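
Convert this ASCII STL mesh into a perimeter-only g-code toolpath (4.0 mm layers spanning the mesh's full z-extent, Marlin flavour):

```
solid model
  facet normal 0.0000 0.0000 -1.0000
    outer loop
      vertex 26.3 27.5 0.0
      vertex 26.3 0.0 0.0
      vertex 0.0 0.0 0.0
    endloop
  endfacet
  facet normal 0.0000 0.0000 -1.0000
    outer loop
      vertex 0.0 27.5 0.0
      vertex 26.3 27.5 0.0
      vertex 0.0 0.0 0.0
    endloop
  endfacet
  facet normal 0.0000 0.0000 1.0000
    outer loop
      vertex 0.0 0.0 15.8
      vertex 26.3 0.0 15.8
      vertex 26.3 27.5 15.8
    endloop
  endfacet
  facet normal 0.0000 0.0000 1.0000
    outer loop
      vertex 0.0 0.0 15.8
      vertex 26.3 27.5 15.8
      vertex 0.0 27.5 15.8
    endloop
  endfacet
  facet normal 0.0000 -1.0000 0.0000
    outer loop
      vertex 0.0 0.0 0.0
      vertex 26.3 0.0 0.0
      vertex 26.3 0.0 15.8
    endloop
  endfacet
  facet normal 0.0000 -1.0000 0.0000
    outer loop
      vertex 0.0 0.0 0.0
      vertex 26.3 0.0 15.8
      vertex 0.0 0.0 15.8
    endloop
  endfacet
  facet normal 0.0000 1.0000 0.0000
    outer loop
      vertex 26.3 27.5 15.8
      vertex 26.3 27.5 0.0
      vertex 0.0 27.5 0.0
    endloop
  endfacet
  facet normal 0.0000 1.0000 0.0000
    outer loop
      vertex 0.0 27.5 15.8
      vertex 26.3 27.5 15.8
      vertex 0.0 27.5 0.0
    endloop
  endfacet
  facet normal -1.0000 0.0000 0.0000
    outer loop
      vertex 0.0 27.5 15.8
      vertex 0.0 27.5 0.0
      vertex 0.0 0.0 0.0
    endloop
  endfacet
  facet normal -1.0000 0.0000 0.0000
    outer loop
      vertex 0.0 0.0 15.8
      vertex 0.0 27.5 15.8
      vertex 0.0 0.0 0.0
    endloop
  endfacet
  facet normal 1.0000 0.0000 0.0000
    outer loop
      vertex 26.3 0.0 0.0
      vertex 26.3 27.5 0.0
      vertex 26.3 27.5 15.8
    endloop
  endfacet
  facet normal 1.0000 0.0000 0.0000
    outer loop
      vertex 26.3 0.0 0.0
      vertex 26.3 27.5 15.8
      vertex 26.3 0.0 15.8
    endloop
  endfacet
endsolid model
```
; perimeter-only toolpath
G21 ; units = mm
G90 ; absolute positioning
G28 ; home
; layer 1
G0 Z4.0
G0 X0.0 Y0.0
G1 X26.3 Y0.0
G1 X26.3 Y27.5
G1 X0.0 Y27.5
G1 X0.0 Y0.0
; layer 2
G0 Z7.9
G0 X0.0 Y0.0
G1 X26.3 Y0.0
G1 X26.3 Y27.5
G1 X0.0 Y27.5
G1 X0.0 Y0.0
; layer 3
G0 Z11.9
G0 X0.0 Y0.0
G1 X26.3 Y0.0
G1 X26.3 Y27.5
G1 X0.0 Y27.5
G1 X0.0 Y0.0
; layer 4
G0 Z15.8
G0 X0.0 Y0.0
G1 X26.3 Y0.0
G1 X26.3 Y27.5
G1 X0.0 Y27.5
G1 X0.0 Y0.0
M2 ; end

The solid is a rectangular box, roughly 26.3 × 27.5 mm footprint and 15.8 mm tall. Slicing at Δz = 4.0 mm — 4 equal slices spanning the solid's height, so layer i sits at z = i·h/4 — gives 4 non-empty perimeters. Each is a 4-segment closed polygon; G0 lifts to the layer z and rapids to the start vertex, then G1 traces the edges.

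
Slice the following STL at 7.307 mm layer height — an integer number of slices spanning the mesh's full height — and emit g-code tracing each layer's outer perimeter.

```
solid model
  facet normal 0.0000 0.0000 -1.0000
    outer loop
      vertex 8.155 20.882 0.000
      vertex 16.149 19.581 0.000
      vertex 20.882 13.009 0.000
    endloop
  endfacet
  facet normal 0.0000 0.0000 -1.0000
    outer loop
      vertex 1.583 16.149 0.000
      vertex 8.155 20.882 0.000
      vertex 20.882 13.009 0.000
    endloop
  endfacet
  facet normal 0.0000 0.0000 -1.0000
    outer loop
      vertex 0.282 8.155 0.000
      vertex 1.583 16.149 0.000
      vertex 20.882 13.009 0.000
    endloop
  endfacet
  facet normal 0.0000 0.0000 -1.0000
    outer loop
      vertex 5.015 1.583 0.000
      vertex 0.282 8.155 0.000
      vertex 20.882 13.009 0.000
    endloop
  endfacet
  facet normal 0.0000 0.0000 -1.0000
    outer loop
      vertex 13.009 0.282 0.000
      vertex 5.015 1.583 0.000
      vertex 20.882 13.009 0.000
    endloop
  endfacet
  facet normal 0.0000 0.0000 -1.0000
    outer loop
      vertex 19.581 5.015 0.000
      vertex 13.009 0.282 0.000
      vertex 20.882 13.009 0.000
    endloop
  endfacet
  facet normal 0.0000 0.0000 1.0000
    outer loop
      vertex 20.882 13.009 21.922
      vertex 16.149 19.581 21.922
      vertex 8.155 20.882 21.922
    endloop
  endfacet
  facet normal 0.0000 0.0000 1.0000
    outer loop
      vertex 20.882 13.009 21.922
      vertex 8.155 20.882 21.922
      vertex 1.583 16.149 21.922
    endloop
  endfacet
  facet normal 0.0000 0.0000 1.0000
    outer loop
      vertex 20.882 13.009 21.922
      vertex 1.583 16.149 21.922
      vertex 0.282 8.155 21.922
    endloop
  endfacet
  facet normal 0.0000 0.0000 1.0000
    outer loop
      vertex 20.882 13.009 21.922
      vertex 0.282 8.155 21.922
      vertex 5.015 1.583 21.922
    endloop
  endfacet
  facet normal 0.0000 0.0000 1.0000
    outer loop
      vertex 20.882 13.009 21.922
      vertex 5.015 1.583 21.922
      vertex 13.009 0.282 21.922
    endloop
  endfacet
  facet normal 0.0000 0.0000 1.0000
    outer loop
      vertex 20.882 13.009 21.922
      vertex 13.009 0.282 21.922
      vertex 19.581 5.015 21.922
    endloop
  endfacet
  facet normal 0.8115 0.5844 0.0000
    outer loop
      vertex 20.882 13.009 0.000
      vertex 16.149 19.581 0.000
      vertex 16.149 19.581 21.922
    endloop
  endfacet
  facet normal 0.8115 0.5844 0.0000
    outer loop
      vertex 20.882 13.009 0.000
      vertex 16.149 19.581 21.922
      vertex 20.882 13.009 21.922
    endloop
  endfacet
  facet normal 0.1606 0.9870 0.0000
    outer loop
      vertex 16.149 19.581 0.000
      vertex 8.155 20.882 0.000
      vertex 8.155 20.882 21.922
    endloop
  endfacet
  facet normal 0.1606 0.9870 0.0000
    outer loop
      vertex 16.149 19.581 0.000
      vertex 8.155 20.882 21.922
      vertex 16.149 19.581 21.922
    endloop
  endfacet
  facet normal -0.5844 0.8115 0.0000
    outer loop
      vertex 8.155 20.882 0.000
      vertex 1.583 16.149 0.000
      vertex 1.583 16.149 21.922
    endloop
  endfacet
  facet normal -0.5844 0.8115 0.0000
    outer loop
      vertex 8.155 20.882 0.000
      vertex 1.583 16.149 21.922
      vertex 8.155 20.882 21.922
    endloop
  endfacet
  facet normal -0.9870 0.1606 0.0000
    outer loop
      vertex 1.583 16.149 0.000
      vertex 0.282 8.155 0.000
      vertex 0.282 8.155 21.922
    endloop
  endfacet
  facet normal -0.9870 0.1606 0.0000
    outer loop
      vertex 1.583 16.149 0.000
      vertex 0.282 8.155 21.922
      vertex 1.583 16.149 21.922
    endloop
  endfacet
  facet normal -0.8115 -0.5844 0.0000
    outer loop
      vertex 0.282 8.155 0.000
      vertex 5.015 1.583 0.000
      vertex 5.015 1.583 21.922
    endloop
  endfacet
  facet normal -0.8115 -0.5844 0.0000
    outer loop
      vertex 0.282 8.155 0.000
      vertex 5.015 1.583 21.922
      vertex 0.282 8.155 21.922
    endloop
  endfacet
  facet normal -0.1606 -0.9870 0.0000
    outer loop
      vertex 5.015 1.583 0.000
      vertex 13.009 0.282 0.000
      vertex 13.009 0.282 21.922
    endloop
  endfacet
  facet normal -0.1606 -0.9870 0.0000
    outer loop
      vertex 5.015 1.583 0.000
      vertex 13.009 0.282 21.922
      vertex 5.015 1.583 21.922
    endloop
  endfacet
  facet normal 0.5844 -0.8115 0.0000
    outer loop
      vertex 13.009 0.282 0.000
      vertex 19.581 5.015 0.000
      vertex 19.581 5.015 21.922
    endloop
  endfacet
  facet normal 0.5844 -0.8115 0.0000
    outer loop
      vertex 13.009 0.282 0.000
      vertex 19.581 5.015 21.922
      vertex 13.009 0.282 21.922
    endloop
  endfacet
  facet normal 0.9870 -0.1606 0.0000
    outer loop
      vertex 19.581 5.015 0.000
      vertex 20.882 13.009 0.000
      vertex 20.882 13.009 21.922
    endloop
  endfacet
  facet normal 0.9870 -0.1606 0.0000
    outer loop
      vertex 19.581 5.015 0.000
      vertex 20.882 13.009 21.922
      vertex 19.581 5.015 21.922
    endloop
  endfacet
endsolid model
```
; perimeter-only toolpath
G21 ; units = mm
G90 ; absolute positioning
G28 ; home
; layer 1
G0 Z7.307
G0 X20.882 Y13.009
G1 X16.149 Y19.581
G1 X8.155 Y20.882
G1 X1.583 Y16.149
G1 X0.282 Y8.155
G1 X5.015 Y1.583
G1 X13.009 Y0.282
G1 X19.581 Y5.015
G1 X20.882 Y13.009
; layer 2
G0 Z14.615
G0 X20.882 Y13.009
G1 X16.149 Y19.581
G1 X8.155 Y20.882
G1 X1.583 Y16.149
G1 X0.282 Y8.155
G1 X5.015 Y1.583
G1 X13.009 Y0.282
G1 X19.581 Y5.015
G1 X20.882 Y13.009
; layer 3
G0 Z21.922
G0 X20.882 Y13.009
G1 X16.149 Y19.581
G1 X8.155 Y20.882
G1 X1.583 Y16.149
G1 X0.282 Y8.155
G1 X5.015 Y1.583
G1 X13.009 Y0.282
G1 X19.581 Y5.015
G1 X20.882 Y13.009
M2 ; end

The solid is a regular 8-sided prism (a cylinder approximated with 8 flat sides), circumscribed radius ≈ 10.6 mm, height ≈ 21.9 mm. Slicing at Δz = 7.307 mm — 3 equal slices spanning the solid's height, so layer i sits at z = i·h/3 — gives 3 non-empty perimeters. Each is a 8-segment closed polygon; G0 lifts to the layer z and rapids to the start vertex, then G1 traces the edges.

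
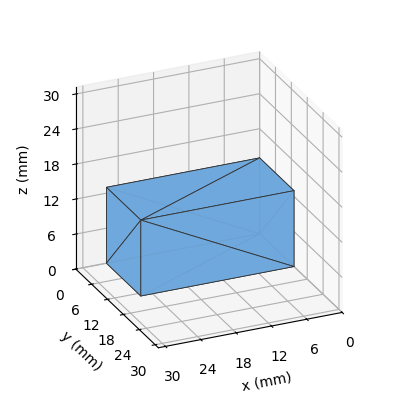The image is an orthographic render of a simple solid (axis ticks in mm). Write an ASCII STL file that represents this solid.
Reading the render: the shape is a rectangular box, roughly 26 × 13 mm footprint and 13 mm tall (dimensions read to the nearest mm from the axis ticks). For the STL, each face is triangulated and given an outward normal.

solid part
  facet normal 0.0000 0.0000 -1.0000
    outer loop
      vertex 26.0 13.0 0.0
      vertex 26.0 0.0 0.0
      vertex 0.0 0.0 0.0
    endloop
  endfacet
  facet normal 0.0000 0.0000 -1.0000
    outer loop
      vertex 0.0 13.0 0.0
      vertex 26.0 13.0 0.0
      vertex 0.0 0.0 0.0
    endloop
  endfacet
  facet normal 0.0000 0.0000 1.0000
    outer loop
      vertex 0.0 0.0 13.0
      vertex 26.0 0.0 13.0
      vertex 26.0 13.0 13.0
    endloop
  endfacet
  facet normal 0.0000 0.0000 1.0000
    outer loop
      vertex 0.0 0.0 13.0
      vertex 26.0 13.0 13.0
      vertex 0.0 13.0 13.0
    endloop
  endfacet
  facet normal 0.0000 -1.0000 0.0000
    outer loop
      vertex 0.0 0.0 0.0
      vertex 26.0 0.0 0.0
      vertex 26.0 0.0 13.0
    endloop
  endfacet
  facet normal 0.0000 -1.0000 0.0000
    outer loop
      vertex 0.0 0.0 0.0
      vertex 26.0 0.0 13.0
      vertex 0.0 0.0 13.0
    endloop
  endfacet
  facet normal 0.0000 1.0000 0.0000
    outer loop
      vertex 26.0 13.0 13.0
      vertex 26.0 13.0 0.0
      vertex 0.0 13.0 0.0
    endloop
  endfacet
  facet normal 0.0000 1.0000 0.0000
    outer loop
      vertex 0.0 13.0 13.0
      vertex 26.0 13.0 13.0
      vertex 0.0 13.0 0.0
    endloop
  endfacet
  facet normal -1.0000 0.0000 0.0000
    outer loop
      vertex 0.0 13.0 13.0
      vertex 0.0 13.0 0.0
      vertex 0.0 0.0 0.0
    endloop
  endfacet
  facet normal -1.0000 0.0000 0.0000
    outer loop
      vertex 0.0 0.0 13.0
      vertex 0.0 13.0 13.0
      vertex 0.0 0.0 0.0
    endloop
  endfacet
  facet normal 1.0000 0.0000 0.0000
    outer loop
      vertex 26.0 0.0 0.0
      vertex 26.0 13.0 0.0
      vertex 26.0 13.0 13.0
    endloop
  endfacet
  facet normal 1.0000 0.0000 0.0000
    outer loop
      vertex 26.0 0.0 0.0
      vertex 26.0 13.0 13.0
      vertex 26.0 0.0 13.0
    endloop
  endfacet
endsolid part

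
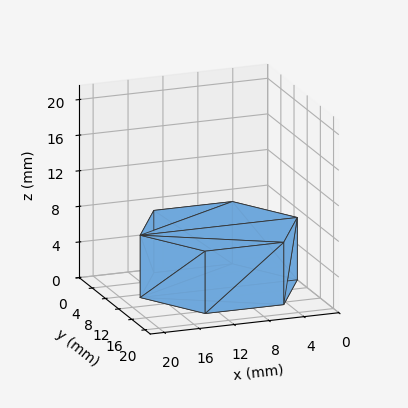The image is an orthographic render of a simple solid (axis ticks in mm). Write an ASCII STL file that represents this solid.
Reading the render: the shape is a regular 6-sided prism (a cylinder approximated with 6 flat sides), circumscribed radius ≈ 9 mm, height ≈ 7 mm (dimensions read to the nearest mm from the axis ticks). For the STL, each face is triangulated and given an outward normal.

solid part
  facet normal 0.0000 0.0000 -1.0000
    outer loop
      vertex 4.5 16.8 0.0
      vertex 13.5 16.8 0.0
      vertex 18.0 9.0 0.0
    endloop
  endfacet
  facet normal 0.0000 0.0000 -1.0000
    outer loop
      vertex 0.0 9.0 0.0
      vertex 4.5 16.8 0.0
      vertex 18.0 9.0 0.0
    endloop
  endfacet
  facet normal 0.0000 0.0000 -1.0000
    outer loop
      vertex 4.5 1.2 0.0
      vertex 0.0 9.0 0.0
      vertex 18.0 9.0 0.0
    endloop
  endfacet
  facet normal 0.0000 0.0000 -1.0000
    outer loop
      vertex 13.5 1.2 0.0
      vertex 4.5 1.2 0.0
      vertex 18.0 9.0 0.0
    endloop
  endfacet
  facet normal 0.0000 0.0000 1.0000
    outer loop
      vertex 18.0 9.0 7.0
      vertex 13.5 16.8 7.0
      vertex 4.5 16.8 7.0
    endloop
  endfacet
  facet normal 0.0000 0.0000 1.0000
    outer loop
      vertex 18.0 9.0 7.0
      vertex 4.5 16.8 7.0
      vertex 0.0 9.0 7.0
    endloop
  endfacet
  facet normal 0.0000 0.0000 1.0000
    outer loop
      vertex 18.0 9.0 7.0
      vertex 0.0 9.0 7.0
      vertex 4.5 1.2 7.0
    endloop
  endfacet
  facet normal 0.0000 0.0000 1.0000
    outer loop
      vertex 18.0 9.0 7.0
      vertex 4.5 1.2 7.0
      vertex 13.5 1.2 7.0
    endloop
  endfacet
  facet normal 0.8662 0.4997 0.0000
    outer loop
      vertex 18.0 9.0 0.0
      vertex 13.5 16.8 0.0
      vertex 13.5 16.8 7.0
    endloop
  endfacet
  facet normal 0.8662 0.4997 0.0000
    outer loop
      vertex 18.0 9.0 0.0
      vertex 13.5 16.8 7.0
      vertex 18.0 9.0 7.0
    endloop
  endfacet
  facet normal 0.0000 1.0000 0.0000
    outer loop
      vertex 13.5 16.8 0.0
      vertex 4.5 16.8 0.0
      vertex 4.5 16.8 7.0
    endloop
  endfacet
  facet normal 0.0000 1.0000 0.0000
    outer loop
      vertex 13.5 16.8 0.0
      vertex 4.5 16.8 7.0
      vertex 13.5 16.8 7.0
    endloop
  endfacet
  facet normal -0.8662 0.4997 0.0000
    outer loop
      vertex 4.5 16.8 0.0
      vertex 0.0 9.0 0.0
      vertex 0.0 9.0 7.0
    endloop
  endfacet
  facet normal -0.8662 0.4997 0.0000
    outer loop
      vertex 4.5 16.8 0.0
      vertex 0.0 9.0 7.0
      vertex 4.5 16.8 7.0
    endloop
  endfacet
  facet normal -0.8662 -0.4997 0.0000
    outer loop
      vertex 0.0 9.0 0.0
      vertex 4.5 1.2 0.0
      vertex 4.5 1.2 7.0
    endloop
  endfacet
  facet normal -0.8662 -0.4997 0.0000
    outer loop
      vertex 0.0 9.0 0.0
      vertex 4.5 1.2 7.0
      vertex 0.0 9.0 7.0
    endloop
  endfacet
  facet normal 0.0000 -1.0000 0.0000
    outer loop
      vertex 4.5 1.2 0.0
      vertex 13.5 1.2 0.0
      vertex 13.5 1.2 7.0
    endloop
  endfacet
  facet normal 0.0000 -1.0000 0.0000
    outer loop
      vertex 4.5 1.2 0.0
      vertex 13.5 1.2 7.0
      vertex 4.5 1.2 7.0
    endloop
  endfacet
  facet normal 0.8662 -0.4997 0.0000
    outer loop
      vertex 13.5 1.2 0.0
      vertex 18.0 9.0 0.0
      vertex 18.0 9.0 7.0
    endloop
  endfacet
  facet normal 0.8662 -0.4997 0.0000
    outer loop
      vertex 13.5 1.2 0.0
      vertex 18.0 9.0 7.0
      vertex 13.5 1.2 7.0
    endloop
  endfacet
endsolid part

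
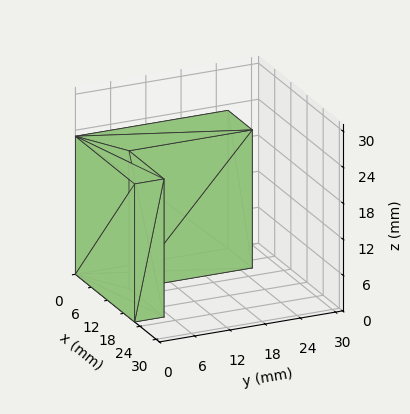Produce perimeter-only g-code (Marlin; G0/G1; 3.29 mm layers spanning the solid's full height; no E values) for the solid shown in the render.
Reading the render: the shape is an L-shaped prism: outer 22 × 26 mm, arm thicknesses ≈ 5 mm (horizontal) and 9 mm (vertical), extruded 23 mm in z (dimensions read to the nearest mm from the axis ticks). For the g-code, the solid's height is divided into equal slices at the stated Δz and each level perimeter traced with G1 moves after a G0 lift.

; perimeter-only toolpath
G21 ; units = mm
G90 ; absolute positioning
G28 ; home
; layer 1
G0 Z3.29
G0 X0.00 Y0.00
G1 X22.00 Y0.00
G1 X22.00 Y5.00
G1 X9.00 Y5.00
G1 X9.00 Y26.00
G1 X0.00 Y26.00
G1 X0.00 Y0.00
; layer 2
G0 Z6.57
G0 X0.00 Y0.00
G1 X22.00 Y0.00
G1 X22.00 Y5.00
G1 X9.00 Y5.00
G1 X9.00 Y26.00
G1 X0.00 Y26.00
G1 X0.00 Y0.00
; layer 3
G0 Z9.86
G0 X0.00 Y0.00
G1 X22.00 Y0.00
G1 X22.00 Y5.00
G1 X9.00 Y5.00
G1 X9.00 Y26.00
G1 X0.00 Y26.00
G1 X0.00 Y0.00
; layer 4
G0 Z13.14
G0 X0.00 Y0.00
G1 X22.00 Y0.00
G1 X22.00 Y5.00
G1 X9.00 Y5.00
G1 X9.00 Y26.00
G1 X0.00 Y26.00
G1 X0.00 Y0.00
; layer 5
G0 Z16.43
G0 X0.00 Y0.00
G1 X22.00 Y0.00
G1 X22.00 Y5.00
G1 X9.00 Y5.00
G1 X9.00 Y26.00
G1 X0.00 Y26.00
G1 X0.00 Y0.00
; layer 6
G0 Z19.71
G0 X0.00 Y0.00
G1 X22.00 Y0.00
G1 X22.00 Y5.00
G1 X9.00 Y5.00
G1 X9.00 Y26.00
G1 X0.00 Y26.00
G1 X0.00 Y0.00
; layer 7
G0 Z23.00
G0 X0.00 Y0.00
G1 X22.00 Y0.00
G1 X22.00 Y5.00
G1 X9.00 Y5.00
G1 X9.00 Y26.00
G1 X0.00 Y26.00
G1 X0.00 Y0.00
M2 ; end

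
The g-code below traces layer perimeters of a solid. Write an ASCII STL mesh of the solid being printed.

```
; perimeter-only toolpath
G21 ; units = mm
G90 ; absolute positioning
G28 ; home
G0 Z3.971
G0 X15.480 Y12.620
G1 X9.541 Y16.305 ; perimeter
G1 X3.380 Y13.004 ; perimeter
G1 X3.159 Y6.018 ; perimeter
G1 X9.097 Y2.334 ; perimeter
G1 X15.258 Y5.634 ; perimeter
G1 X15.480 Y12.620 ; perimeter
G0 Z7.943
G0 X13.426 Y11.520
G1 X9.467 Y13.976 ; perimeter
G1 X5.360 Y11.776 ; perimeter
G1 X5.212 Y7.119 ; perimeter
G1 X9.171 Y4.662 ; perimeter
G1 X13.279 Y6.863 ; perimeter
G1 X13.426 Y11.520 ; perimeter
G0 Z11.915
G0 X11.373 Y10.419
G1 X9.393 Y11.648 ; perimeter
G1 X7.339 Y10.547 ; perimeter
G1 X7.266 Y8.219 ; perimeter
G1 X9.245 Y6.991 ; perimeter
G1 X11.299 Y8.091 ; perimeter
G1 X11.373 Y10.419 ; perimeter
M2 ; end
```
solid part
  facet normal 0.0000 0.0000 -1.0000
    outer loop
      vertex 1.400 14.232 0.000
      vertex 9.615 18.633 0.000
      vertex 17.533 13.720 0.000
    endloop
  endfacet
  facet normal 0.0000 0.0000 -1.0000
    outer loop
      vertex 1.105 4.918 0.000
      vertex 1.400 14.232 0.000
      vertex 17.533 13.720 0.000
    endloop
  endfacet
  facet normal 0.0000 0.0000 -1.0000
    outer loop
      vertex 9.023 0.005 0.000
      vertex 1.105 4.918 0.000
      vertex 17.533 13.720 0.000
    endloop
  endfacet
  facet normal 0.0000 0.0000 -1.0000
    outer loop
      vertex 17.238 4.406 0.000
      vertex 9.023 0.005 0.000
      vertex 17.533 13.720 0.000
    endloop
  endfacet
  facet normal 0.4701 0.7576 0.4529
    outer loop
      vertex 17.533 13.720 0.000
      vertex 9.615 18.633 0.000
      vertex 9.319 9.319 15.886
    endloop
  endfacet
  facet normal -0.4210 0.7859 0.4529
    outer loop
      vertex 9.615 18.633 0.000
      vertex 1.400 14.232 0.000
      vertex 9.319 9.319 15.886
    endloop
  endfacet
  facet normal -0.8911 0.0282 0.4529
    outer loop
      vertex 1.400 14.232 0.000
      vertex 1.105 4.918 0.000
      vertex 9.319 9.319 15.886
    endloop
  endfacet
  facet normal -0.4701 -0.7576 0.4529
    outer loop
      vertex 1.105 4.918 0.000
      vertex 9.023 0.005 0.000
      vertex 9.319 9.319 15.886
    endloop
  endfacet
  facet normal 0.4210 -0.7859 0.4529
    outer loop
      vertex 9.023 0.005 0.000
      vertex 17.238 4.406 0.000
      vertex 9.319 9.319 15.886
    endloop
  endfacet
  facet normal 0.8911 -0.0282 0.4529
    outer loop
      vertex 17.238 4.406 0.000
      vertex 17.533 13.720 0.000
      vertex 9.319 9.319 15.886
    endloop
  endfacet
endsolid part

The G0 Z moves step by Δz≈3.971 mm. The G1 loops shrink linearly with z, so the solid tapers from its base footprint up to z≈15.9. Closing with a flat bottom cap and the tapered top and triangulating gives 10 facets — a regular 6-sided pyramid, base circumscribed radius ≈ 9.32 mm, apex at z ≈ 15.9 mm.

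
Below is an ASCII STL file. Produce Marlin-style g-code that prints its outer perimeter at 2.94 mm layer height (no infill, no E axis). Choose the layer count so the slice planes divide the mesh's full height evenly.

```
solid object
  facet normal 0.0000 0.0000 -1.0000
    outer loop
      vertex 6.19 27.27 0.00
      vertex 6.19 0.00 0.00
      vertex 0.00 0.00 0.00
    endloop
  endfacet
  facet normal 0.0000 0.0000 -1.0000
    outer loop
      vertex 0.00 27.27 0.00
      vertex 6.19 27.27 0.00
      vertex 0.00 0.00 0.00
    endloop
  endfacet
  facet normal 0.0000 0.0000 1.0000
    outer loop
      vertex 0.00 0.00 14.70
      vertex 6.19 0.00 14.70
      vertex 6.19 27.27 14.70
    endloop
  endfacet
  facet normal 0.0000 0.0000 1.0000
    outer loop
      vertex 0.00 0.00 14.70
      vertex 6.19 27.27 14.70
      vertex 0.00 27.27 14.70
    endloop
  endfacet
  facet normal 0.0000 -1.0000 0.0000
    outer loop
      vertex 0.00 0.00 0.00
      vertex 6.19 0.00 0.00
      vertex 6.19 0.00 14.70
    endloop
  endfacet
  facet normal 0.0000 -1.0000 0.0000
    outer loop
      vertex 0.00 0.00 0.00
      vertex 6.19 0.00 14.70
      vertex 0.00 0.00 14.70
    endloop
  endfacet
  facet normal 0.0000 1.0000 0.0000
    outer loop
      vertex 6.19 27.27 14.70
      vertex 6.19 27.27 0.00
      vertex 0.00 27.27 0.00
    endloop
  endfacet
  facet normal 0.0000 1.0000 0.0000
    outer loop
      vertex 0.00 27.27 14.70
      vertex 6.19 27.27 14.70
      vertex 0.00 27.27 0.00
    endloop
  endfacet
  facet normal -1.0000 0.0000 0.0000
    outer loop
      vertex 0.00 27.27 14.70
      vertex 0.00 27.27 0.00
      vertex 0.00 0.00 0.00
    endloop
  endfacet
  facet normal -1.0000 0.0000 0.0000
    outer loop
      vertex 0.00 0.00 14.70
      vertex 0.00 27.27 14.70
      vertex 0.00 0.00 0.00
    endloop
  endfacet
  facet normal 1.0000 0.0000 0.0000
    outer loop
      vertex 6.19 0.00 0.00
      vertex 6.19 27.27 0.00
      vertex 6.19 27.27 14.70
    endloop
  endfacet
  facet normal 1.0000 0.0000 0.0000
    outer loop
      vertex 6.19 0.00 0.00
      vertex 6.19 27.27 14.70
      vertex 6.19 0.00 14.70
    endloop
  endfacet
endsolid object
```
; perimeter-only toolpath
G21 ; units = mm
G90 ; absolute positioning
G28 ; home
; layer 1
G0 Z2.94
G0 X0.00 Y0.00
G1 X6.19 Y0.00
G1 X6.19 Y27.27
G1 X0.00 Y27.27
G1 X0.00 Y0.00
; layer 2
G0 Z5.88
G0 X0.00 Y0.00
G1 X6.19 Y0.00
G1 X6.19 Y27.27
G1 X0.00 Y27.27
G1 X0.00 Y0.00
; layer 3
G0 Z8.82
G0 X0.00 Y0.00
G1 X6.19 Y0.00
G1 X6.19 Y27.27
G1 X0.00 Y27.27
G1 X0.00 Y0.00
; layer 4
G0 Z11.76
G0 X0.00 Y0.00
G1 X6.19 Y0.00
G1 X6.19 Y27.27
G1 X0.00 Y27.27
G1 X0.00 Y0.00
; layer 5
G0 Z14.70
G0 X0.00 Y0.00
G1 X6.19 Y0.00
G1 X6.19 Y27.27
G1 X0.00 Y27.27
G1 X0.00 Y0.00
M2 ; end

The solid is a rectangular box, roughly 6.19 × 27.3 mm footprint and 14.7 mm tall. Slicing at Δz = 2.94 mm — 5 equal slices spanning the solid's height, so layer i sits at z = i·h/5 — gives 5 non-empty perimeters. Each is a 4-segment closed polygon; G0 lifts to the layer z and rapids to the start vertex, then G1 traces the edges.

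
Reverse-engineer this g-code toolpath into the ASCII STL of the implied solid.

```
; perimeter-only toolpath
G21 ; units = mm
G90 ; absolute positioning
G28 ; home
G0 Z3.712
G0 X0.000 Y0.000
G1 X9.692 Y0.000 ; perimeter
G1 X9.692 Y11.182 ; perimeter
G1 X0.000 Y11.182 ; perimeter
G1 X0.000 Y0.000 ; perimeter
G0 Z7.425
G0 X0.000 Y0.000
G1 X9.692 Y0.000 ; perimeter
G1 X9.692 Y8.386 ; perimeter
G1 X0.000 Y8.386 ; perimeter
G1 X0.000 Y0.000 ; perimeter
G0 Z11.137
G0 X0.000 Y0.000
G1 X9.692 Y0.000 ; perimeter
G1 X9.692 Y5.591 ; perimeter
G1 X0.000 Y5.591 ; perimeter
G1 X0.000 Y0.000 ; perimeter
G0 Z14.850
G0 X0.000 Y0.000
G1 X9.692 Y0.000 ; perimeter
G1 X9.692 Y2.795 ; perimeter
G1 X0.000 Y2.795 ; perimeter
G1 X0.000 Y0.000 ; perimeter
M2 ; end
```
solid part
  facet normal 0.0000 0.0000 -1.0000
    outer loop
      vertex 9.692 13.977 0.000
      vertex 9.692 0.000 0.000
      vertex 0.000 0.000 0.000
    endloop
  endfacet
  facet normal 0.0000 0.0000 -1.0000
    outer loop
      vertex 0.000 13.977 0.000
      vertex 9.692 13.977 0.000
      vertex 0.000 0.000 0.000
    endloop
  endfacet
  facet normal 0.0000 -1.0000 0.0000
    outer loop
      vertex 0.000 0.000 0.000
      vertex 9.692 0.000 0.000
      vertex 9.692 0.000 18.562
    endloop
  endfacet
  facet normal 0.0000 -1.0000 0.0000
    outer loop
      vertex 0.000 0.000 0.000
      vertex 9.692 0.000 18.562
      vertex 0.000 0.000 18.562
    endloop
  endfacet
  facet normal 0.0000 0.7989 0.6015
    outer loop
      vertex 0.000 0.000 18.562
      vertex 9.692 0.000 18.562
      vertex 9.692 13.977 0.000
    endloop
  endfacet
  facet normal 0.0000 0.7989 0.6015
    outer loop
      vertex 0.000 0.000 18.562
      vertex 9.692 13.977 0.000
      vertex 0.000 13.977 0.000
    endloop
  endfacet
  facet normal -1.0000 0.0000 0.0000
    outer loop
      vertex 0.000 0.000 18.562
      vertex 0.000 13.977 0.000
      vertex 0.000 0.000 0.000
    endloop
  endfacet
  facet normal 1.0000 0.0000 0.0000
    outer loop
      vertex 9.692 0.000 0.000
      vertex 9.692 13.977 0.000
      vertex 9.692 0.000 18.562
    endloop
  endfacet
endsolid part

The G0 Z moves step by Δz≈3.712 mm. The G1 loops shrink linearly with z, so the solid tapers from its base footprint up to z≈18.6. Closing with a flat bottom cap and the tapered top and triangulating gives 8 facets — a wedge (ramp): 9.69 × 14 mm base, rising to 18.6 mm along the y=0 edge and sloping linearly to z=0 at y=14.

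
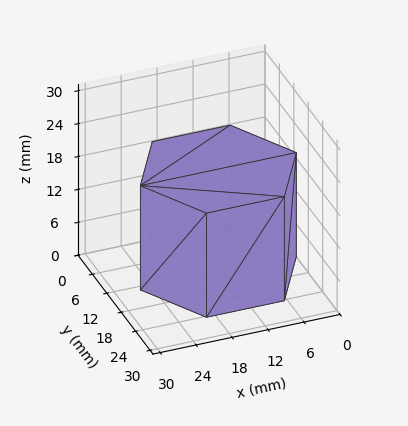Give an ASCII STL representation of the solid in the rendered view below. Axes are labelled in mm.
Reading the render: the shape is a regular 6-sided prism (a cylinder approximated with 6 flat sides), circumscribed radius ≈ 13 mm, height ≈ 19 mm (dimensions read to the nearest mm from the axis ticks). For the STL, each face is triangulated and given an outward normal.

solid part
  facet normal 0.0000 0.0000 -1.0000
    outer loop
      vertex 6.500 24.258 0.000
      vertex 19.500 24.258 0.000
      vertex 26.000 13.000 0.000
    endloop
  endfacet
  facet normal 0.0000 0.0000 -1.0000
    outer loop
      vertex 0.000 13.000 0.000
      vertex 6.500 24.258 0.000
      vertex 26.000 13.000 0.000
    endloop
  endfacet
  facet normal 0.0000 0.0000 -1.0000
    outer loop
      vertex 6.500 1.742 0.000
      vertex 0.000 13.000 0.000
      vertex 26.000 13.000 0.000
    endloop
  endfacet
  facet normal 0.0000 0.0000 -1.0000
    outer loop
      vertex 19.500 1.742 0.000
      vertex 6.500 1.742 0.000
      vertex 26.000 13.000 0.000
    endloop
  endfacet
  facet normal 0.0000 0.0000 1.0000
    outer loop
      vertex 26.000 13.000 19.000
      vertex 19.500 24.258 19.000
      vertex 6.500 24.258 19.000
    endloop
  endfacet
  facet normal 0.0000 0.0000 1.0000
    outer loop
      vertex 26.000 13.000 19.000
      vertex 6.500 24.258 19.000
      vertex 0.000 13.000 19.000
    endloop
  endfacet
  facet normal 0.0000 0.0000 1.0000
    outer loop
      vertex 26.000 13.000 19.000
      vertex 0.000 13.000 19.000
      vertex 6.500 1.742 19.000
    endloop
  endfacet
  facet normal 0.0000 0.0000 1.0000
    outer loop
      vertex 26.000 13.000 19.000
      vertex 6.500 1.742 19.000
      vertex 19.500 1.742 19.000
    endloop
  endfacet
  facet normal 0.8660 0.5000 0.0000
    outer loop
      vertex 26.000 13.000 0.000
      vertex 19.500 24.258 0.000
      vertex 19.500 24.258 19.000
    endloop
  endfacet
  facet normal 0.8660 0.5000 0.0000
    outer loop
      vertex 26.000 13.000 0.000
      vertex 19.500 24.258 19.000
      vertex 26.000 13.000 19.000
    endloop
  endfacet
  facet normal 0.0000 1.0000 0.0000
    outer loop
      vertex 19.500 24.258 0.000
      vertex 6.500 24.258 0.000
      vertex 6.500 24.258 19.000
    endloop
  endfacet
  facet normal 0.0000 1.0000 0.0000
    outer loop
      vertex 19.500 24.258 0.000
      vertex 6.500 24.258 19.000
      vertex 19.500 24.258 19.000
    endloop
  endfacet
  facet normal -0.8660 0.5000 0.0000
    outer loop
      vertex 6.500 24.258 0.000
      vertex 0.000 13.000 0.000
      vertex 0.000 13.000 19.000
    endloop
  endfacet
  facet normal -0.8660 0.5000 0.0000
    outer loop
      vertex 6.500 24.258 0.000
      vertex 0.000 13.000 19.000
      vertex 6.500 24.258 19.000
    endloop
  endfacet
  facet normal -0.8660 -0.5000 0.0000
    outer loop
      vertex 0.000 13.000 0.000
      vertex 6.500 1.742 0.000
      vertex 6.500 1.742 19.000
    endloop
  endfacet
  facet normal -0.8660 -0.5000 0.0000
    outer loop
      vertex 0.000 13.000 0.000
      vertex 6.500 1.742 19.000
      vertex 0.000 13.000 19.000
    endloop
  endfacet
  facet normal 0.0000 -1.0000 0.0000
    outer loop
      vertex 6.500 1.742 0.000
      vertex 19.500 1.742 0.000
      vertex 19.500 1.742 19.000
    endloop
  endfacet
  facet normal 0.0000 -1.0000 0.0000
    outer loop
      vertex 6.500 1.742 0.000
      vertex 19.500 1.742 19.000
      vertex 6.500 1.742 19.000
    endloop
  endfacet
  facet normal 0.8660 -0.5000 0.0000
    outer loop
      vertex 19.500 1.742 0.000
      vertex 26.000 13.000 0.000
      vertex 26.000 13.000 19.000
    endloop
  endfacet
  facet normal 0.8660 -0.5000 0.0000
    outer loop
      vertex 19.500 1.742 0.000
      vertex 26.000 13.000 19.000
      vertex 19.500 1.742 19.000
    endloop
  endfacet
endsolid part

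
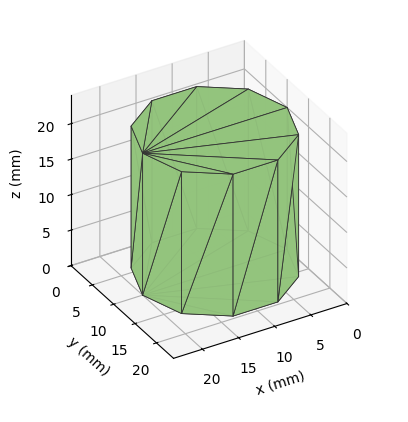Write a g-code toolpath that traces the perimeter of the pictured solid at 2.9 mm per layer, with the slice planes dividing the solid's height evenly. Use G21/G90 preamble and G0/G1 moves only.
Reading the render: the shape is a regular 10-sided prism (a cylinder approximated with 10 flat sides), circumscribed radius ≈ 10 mm, height ≈ 20 mm (dimensions read to the nearest mm from the axis ticks). For the g-code, the solid's height is divided into equal slices at the stated Δz and each level perimeter traced with G1 moves after a G0 lift.

; perimeter-only toolpath
G21 ; units = mm
G90 ; absolute positioning
G28 ; home
; layer 1
G0 Z2.9
G0 X20.0 Y10.0
G1 X18.1 Y15.9
G1 X13.1 Y19.5
G1 X6.9 Y19.5
G1 X1.9 Y15.9
G1 X0.0 Y10.0
G1 X1.9 Y4.1
G1 X6.9 Y0.5
G1 X13.1 Y0.5
G1 X18.1 Y4.1
G1 X20.0 Y10.0
; layer 2
G0 Z5.7
G0 X20.0 Y10.0
G1 X18.1 Y15.9
G1 X13.1 Y19.5
G1 X6.9 Y19.5
G1 X1.9 Y15.9
G1 X0.0 Y10.0
G1 X1.9 Y4.1
G1 X6.9 Y0.5
G1 X13.1 Y0.5
G1 X18.1 Y4.1
G1 X20.0 Y10.0
; layer 3
G0 Z8.6
G0 X20.0 Y10.0
G1 X18.1 Y15.9
G1 X13.1 Y19.5
G1 X6.9 Y19.5
G1 X1.9 Y15.9
G1 X0.0 Y10.0
G1 X1.9 Y4.1
G1 X6.9 Y0.5
G1 X13.1 Y0.5
G1 X18.1 Y4.1
G1 X20.0 Y10.0
; layer 4
G0 Z11.4
G0 X20.0 Y10.0
G1 X18.1 Y15.9
G1 X13.1 Y19.5
G1 X6.9 Y19.5
G1 X1.9 Y15.9
G1 X0.0 Y10.0
G1 X1.9 Y4.1
G1 X6.9 Y0.5
G1 X13.1 Y0.5
G1 X18.1 Y4.1
G1 X20.0 Y10.0
; layer 5
G0 Z14.3
G0 X20.0 Y10.0
G1 X18.1 Y15.9
G1 X13.1 Y19.5
G1 X6.9 Y19.5
G1 X1.9 Y15.9
G1 X0.0 Y10.0
G1 X1.9 Y4.1
G1 X6.9 Y0.5
G1 X13.1 Y0.5
G1 X18.1 Y4.1
G1 X20.0 Y10.0
; layer 6
G0 Z17.1
G0 X20.0 Y10.0
G1 X18.1 Y15.9
G1 X13.1 Y19.5
G1 X6.9 Y19.5
G1 X1.9 Y15.9
G1 X0.0 Y10.0
G1 X1.9 Y4.1
G1 X6.9 Y0.5
G1 X13.1 Y0.5
G1 X18.1 Y4.1
G1 X20.0 Y10.0
; layer 7
G0 Z20.0
G0 X20.0 Y10.0
G1 X18.1 Y15.9
G1 X13.1 Y19.5
G1 X6.9 Y19.5
G1 X1.9 Y15.9
G1 X0.0 Y10.0
G1 X1.9 Y4.1
G1 X6.9 Y0.5
G1 X13.1 Y0.5
G1 X18.1 Y4.1
G1 X20.0 Y10.0
M2 ; end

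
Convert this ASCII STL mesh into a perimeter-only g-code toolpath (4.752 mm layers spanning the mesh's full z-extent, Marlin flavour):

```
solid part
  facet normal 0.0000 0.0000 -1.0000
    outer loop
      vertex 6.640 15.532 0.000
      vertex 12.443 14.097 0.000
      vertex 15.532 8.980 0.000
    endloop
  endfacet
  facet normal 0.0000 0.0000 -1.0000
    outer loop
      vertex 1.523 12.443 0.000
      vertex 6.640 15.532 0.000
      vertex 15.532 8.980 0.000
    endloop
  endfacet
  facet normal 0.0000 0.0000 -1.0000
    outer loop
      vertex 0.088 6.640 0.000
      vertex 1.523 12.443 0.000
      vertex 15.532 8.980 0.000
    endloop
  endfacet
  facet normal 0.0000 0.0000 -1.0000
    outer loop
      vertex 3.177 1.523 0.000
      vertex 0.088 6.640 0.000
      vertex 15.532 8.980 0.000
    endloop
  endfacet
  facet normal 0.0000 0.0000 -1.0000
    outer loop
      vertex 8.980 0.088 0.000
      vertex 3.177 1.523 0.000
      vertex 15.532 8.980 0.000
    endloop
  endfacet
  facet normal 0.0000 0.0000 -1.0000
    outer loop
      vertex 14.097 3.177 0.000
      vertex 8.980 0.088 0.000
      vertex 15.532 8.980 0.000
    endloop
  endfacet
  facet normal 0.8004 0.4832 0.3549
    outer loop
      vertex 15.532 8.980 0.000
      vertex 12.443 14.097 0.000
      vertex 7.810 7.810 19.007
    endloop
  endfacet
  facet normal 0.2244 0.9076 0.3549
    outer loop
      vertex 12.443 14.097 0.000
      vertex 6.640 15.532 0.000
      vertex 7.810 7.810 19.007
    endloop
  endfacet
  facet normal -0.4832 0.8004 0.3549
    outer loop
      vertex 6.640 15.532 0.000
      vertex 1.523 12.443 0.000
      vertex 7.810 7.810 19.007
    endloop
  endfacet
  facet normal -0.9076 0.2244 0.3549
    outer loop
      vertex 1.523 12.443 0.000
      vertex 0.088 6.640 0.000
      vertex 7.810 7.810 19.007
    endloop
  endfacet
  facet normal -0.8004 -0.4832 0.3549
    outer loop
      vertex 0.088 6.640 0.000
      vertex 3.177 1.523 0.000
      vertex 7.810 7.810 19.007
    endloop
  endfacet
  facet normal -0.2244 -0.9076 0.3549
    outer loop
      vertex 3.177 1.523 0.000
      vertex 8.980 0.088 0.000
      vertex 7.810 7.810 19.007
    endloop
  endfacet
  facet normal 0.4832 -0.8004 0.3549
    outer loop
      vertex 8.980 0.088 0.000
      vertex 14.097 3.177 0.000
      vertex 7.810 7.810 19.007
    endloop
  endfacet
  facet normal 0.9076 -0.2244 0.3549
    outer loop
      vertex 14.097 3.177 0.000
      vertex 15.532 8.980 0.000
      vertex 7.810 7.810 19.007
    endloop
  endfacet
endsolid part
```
; perimeter-only toolpath
G21 ; units = mm
G90 ; absolute positioning
G28 ; home
; layer 1
G0 Z4.752
G0 X13.602 Y8.688
G1 X11.285 Y12.525
G1 X6.932 Y13.602
G1 X3.095 Y11.285
G1 X2.018 Y6.932
G1 X4.335 Y3.095
G1 X8.688 Y2.018
G1 X12.525 Y4.335
G1 X13.602 Y8.688
; layer 2
G0 Z9.504
G0 X11.671 Y8.395
G1 X10.127 Y10.954
G1 X7.225 Y11.671
G1 X4.667 Y10.127
G1 X3.949 Y7.225
G1 X5.494 Y4.667
G1 X8.395 Y3.949
G1 X10.954 Y5.494
G1 X11.671 Y8.395
; layer 3
G0 Z14.255
G0 X9.741 Y8.102
G1 X8.968 Y9.382
G1 X7.518 Y9.741
G1 X6.238 Y8.968
G1 X5.880 Y7.518
G1 X6.652 Y6.238
G1 X8.102 Y5.880
G1 X9.382 Y6.652
G1 X9.741 Y8.102
M2 ; end

The solid is a regular 8-sided pyramid, base circumscribed radius ≈ 7.81 mm, apex at z ≈ 19 mm. Slicing at Δz = 4.752 mm — 4 equal slices spanning the solid's height, so layer i sits at z = i·h/4 — gives 3 non-empty perimeters. Each is a 8-segment closed polygon; G0 lifts to the layer z and rapids to the start vertex, then G1 traces the edges. The cross-section shrinks linearly with z (the slice at the apex is degenerate and omitted).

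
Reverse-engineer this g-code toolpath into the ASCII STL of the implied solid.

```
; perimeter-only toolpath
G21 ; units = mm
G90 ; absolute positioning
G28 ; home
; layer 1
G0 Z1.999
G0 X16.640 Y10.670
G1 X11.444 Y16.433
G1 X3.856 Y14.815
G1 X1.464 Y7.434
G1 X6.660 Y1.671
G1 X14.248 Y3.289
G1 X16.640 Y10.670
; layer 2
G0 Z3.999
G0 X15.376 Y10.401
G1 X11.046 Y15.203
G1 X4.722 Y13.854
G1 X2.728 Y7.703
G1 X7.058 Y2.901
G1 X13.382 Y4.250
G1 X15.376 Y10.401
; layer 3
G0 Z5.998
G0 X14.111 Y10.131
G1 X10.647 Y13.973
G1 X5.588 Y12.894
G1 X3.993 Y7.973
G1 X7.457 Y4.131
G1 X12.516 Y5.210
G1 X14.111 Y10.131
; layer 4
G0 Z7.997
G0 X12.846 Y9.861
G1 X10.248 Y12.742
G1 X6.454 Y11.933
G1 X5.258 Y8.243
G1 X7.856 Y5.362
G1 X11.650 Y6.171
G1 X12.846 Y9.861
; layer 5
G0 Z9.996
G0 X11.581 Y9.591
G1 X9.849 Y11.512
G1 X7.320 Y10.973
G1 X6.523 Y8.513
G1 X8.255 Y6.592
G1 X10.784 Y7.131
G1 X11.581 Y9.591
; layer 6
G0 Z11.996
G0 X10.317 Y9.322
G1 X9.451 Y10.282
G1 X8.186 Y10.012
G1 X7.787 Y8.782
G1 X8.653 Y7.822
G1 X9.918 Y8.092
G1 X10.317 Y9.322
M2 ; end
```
solid part
  facet normal 0.0000 0.0000 -1.0000
    outer loop
      vertex 2.990 15.775 0.000
      vertex 11.843 17.663 0.000
      vertex 17.905 10.940 0.000
    endloop
  endfacet
  facet normal 0.0000 0.0000 -1.0000
    outer loop
      vertex 0.199 7.164 0.000
      vertex 2.990 15.775 0.000
      vertex 17.905 10.940 0.000
    endloop
  endfacet
  facet normal 0.0000 0.0000 -1.0000
    outer loop
      vertex 6.261 0.441 0.000
      vertex 0.199 7.164 0.000
      vertex 17.905 10.940 0.000
    endloop
  endfacet
  facet normal 0.0000 0.0000 -1.0000
    outer loop
      vertex 15.114 2.329 0.000
      vertex 6.261 0.441 0.000
      vertex 17.905 10.940 0.000
    endloop
  endfacet
  facet normal 0.6479 0.5842 0.4887
    outer loop
      vertex 17.905 10.940 0.000
      vertex 11.843 17.663 0.000
      vertex 9.052 9.052 13.995
    endloop
  endfacet
  facet normal -0.1820 0.8533 0.4887
    outer loop
      vertex 11.843 17.663 0.000
      vertex 2.990 15.775 0.000
      vertex 9.052 9.052 13.995
    endloop
  endfacet
  facet normal -0.8299 0.2690 0.4887
    outer loop
      vertex 2.990 15.775 0.000
      vertex 0.199 7.164 0.000
      vertex 9.052 9.052 13.995
    endloop
  endfacet
  facet normal -0.6479 -0.5842 0.4887
    outer loop
      vertex 0.199 7.164 0.000
      vertex 6.261 0.441 0.000
      vertex 9.052 9.052 13.995
    endloop
  endfacet
  facet normal 0.1820 -0.8533 0.4887
    outer loop
      vertex 6.261 0.441 0.000
      vertex 15.114 2.329 0.000
      vertex 9.052 9.052 13.995
    endloop
  endfacet
  facet normal 0.8299 -0.2690 0.4887
    outer loop
      vertex 15.114 2.329 0.000
      vertex 17.905 10.940 0.000
      vertex 9.052 9.052 13.995
    endloop
  endfacet
endsolid part

The G0 Z moves step by Δz≈1.999 mm. The G1 loops shrink linearly with z, so the solid tapers from its base footprint up to z≈14. Closing with a flat bottom cap and the tapered top and triangulating gives 10 facets — a regular 6-sided pyramid, base circumscribed radius ≈ 9.05 mm, apex at z ≈ 14 mm.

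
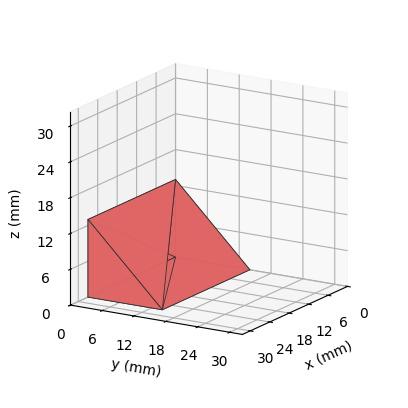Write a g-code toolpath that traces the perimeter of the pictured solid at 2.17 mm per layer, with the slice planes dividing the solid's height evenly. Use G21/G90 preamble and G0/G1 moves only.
Reading the render: the shape is a wedge (ramp): 27 × 14 mm base, rising to 13 mm along the y=0 edge and sloping linearly to z=0 at y=14 (dimensions read to the nearest mm from the axis ticks). For the g-code, the solid's height is divided into equal slices at the stated Δz and each level perimeter traced with G1 moves after a G0 lift.

; perimeter-only toolpath
G21 ; units = mm
G90 ; absolute positioning
G28 ; home
; layer 1
G0 Z2.17
G0 X0.00 Y0.00
G1 X27.00 Y0.00
G1 X27.00 Y11.67
G1 X0.00 Y11.67
G1 X0.00 Y0.00
; layer 2
G0 Z4.33
G0 X0.00 Y0.00
G1 X27.00 Y0.00
G1 X27.00 Y9.33
G1 X0.00 Y9.33
G1 X0.00 Y0.00
; layer 3
G0 Z6.50
G0 X0.00 Y0.00
G1 X27.00 Y0.00
G1 X27.00 Y7.00
G1 X0.00 Y7.00
G1 X0.00 Y0.00
; layer 4
G0 Z8.67
G0 X0.00 Y0.00
G1 X27.00 Y0.00
G1 X27.00 Y4.67
G1 X0.00 Y4.67
G1 X0.00 Y0.00
; layer 5
G0 Z10.83
G0 X0.00 Y0.00
G1 X27.00 Y0.00
G1 X27.00 Y2.33
G1 X0.00 Y2.33
G1 X0.00 Y0.00
M2 ; end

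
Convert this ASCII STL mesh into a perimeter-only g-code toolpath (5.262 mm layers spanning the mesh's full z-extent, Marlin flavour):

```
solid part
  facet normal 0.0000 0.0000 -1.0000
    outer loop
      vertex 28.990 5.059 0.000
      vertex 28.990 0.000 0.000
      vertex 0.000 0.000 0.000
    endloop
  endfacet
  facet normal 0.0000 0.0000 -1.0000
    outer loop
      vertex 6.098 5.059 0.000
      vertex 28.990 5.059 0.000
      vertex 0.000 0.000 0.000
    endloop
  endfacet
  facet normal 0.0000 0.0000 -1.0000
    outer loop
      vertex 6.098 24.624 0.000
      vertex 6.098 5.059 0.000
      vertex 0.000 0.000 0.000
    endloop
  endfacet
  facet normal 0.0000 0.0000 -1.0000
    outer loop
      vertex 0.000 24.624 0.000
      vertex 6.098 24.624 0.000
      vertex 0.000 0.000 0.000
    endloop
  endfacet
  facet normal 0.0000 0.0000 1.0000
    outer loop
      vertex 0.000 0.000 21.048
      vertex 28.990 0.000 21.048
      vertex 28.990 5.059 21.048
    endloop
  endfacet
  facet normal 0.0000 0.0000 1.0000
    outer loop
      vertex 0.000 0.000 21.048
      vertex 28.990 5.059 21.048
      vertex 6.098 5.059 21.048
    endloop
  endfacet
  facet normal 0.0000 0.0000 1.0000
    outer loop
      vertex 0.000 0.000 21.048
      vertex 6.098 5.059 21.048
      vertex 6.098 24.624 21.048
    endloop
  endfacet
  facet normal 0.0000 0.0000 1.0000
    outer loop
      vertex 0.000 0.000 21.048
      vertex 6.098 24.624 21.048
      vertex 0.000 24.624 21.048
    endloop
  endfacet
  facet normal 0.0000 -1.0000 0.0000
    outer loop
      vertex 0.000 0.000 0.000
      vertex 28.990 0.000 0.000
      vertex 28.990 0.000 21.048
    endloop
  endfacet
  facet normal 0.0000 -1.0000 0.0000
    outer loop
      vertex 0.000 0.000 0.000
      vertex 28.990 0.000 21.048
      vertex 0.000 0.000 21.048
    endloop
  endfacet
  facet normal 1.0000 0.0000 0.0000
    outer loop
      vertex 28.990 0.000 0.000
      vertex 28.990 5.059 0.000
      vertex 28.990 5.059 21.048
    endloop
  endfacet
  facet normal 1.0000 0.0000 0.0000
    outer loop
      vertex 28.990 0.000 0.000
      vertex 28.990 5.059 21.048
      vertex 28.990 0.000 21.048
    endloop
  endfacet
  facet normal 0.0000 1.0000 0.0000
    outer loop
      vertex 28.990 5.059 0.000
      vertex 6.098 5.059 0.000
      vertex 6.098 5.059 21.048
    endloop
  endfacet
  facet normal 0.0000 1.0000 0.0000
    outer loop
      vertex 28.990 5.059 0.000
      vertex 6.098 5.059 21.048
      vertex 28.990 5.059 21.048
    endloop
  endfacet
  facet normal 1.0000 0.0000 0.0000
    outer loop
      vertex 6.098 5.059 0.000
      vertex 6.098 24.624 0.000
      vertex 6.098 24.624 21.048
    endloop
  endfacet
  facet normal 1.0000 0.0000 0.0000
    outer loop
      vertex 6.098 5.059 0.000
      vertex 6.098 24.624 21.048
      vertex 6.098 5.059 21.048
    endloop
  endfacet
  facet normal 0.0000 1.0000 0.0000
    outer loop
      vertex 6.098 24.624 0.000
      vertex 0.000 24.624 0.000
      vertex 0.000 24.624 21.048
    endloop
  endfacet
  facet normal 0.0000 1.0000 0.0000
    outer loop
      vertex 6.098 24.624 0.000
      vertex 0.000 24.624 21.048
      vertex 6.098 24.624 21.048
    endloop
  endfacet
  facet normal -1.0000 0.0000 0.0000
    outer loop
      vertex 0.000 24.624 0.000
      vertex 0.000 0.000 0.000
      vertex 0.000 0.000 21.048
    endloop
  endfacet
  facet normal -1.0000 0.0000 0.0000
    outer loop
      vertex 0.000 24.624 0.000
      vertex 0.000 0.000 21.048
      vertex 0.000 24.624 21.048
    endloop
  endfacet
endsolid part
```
; perimeter-only toolpath
G21 ; units = mm
G90 ; absolute positioning
G28 ; home
; layer 1
G0 Z5.262
G0 X0.000 Y0.000
G1 X28.990 Y0.000
G1 X28.990 Y5.059
G1 X6.098 Y5.059
G1 X6.098 Y24.624
G1 X0.000 Y24.624
G1 X0.000 Y0.000
; layer 2
G0 Z10.524
G0 X0.000 Y0.000
G1 X28.990 Y0.000
G1 X28.990 Y5.059
G1 X6.098 Y5.059
G1 X6.098 Y24.624
G1 X0.000 Y24.624
G1 X0.000 Y0.000
; layer 3
G0 Z15.786
G0 X0.000 Y0.000
G1 X28.990 Y0.000
G1 X28.990 Y5.059
G1 X6.098 Y5.059
G1 X6.098 Y24.624
G1 X0.000 Y24.624
G1 X0.000 Y0.000
; layer 4
G0 Z21.048
G0 X0.000 Y0.000
G1 X28.990 Y0.000
G1 X28.990 Y5.059
G1 X6.098 Y5.059
G1 X6.098 Y24.624
G1 X0.000 Y24.624
G1 X0.000 Y0.000
M2 ; end

The solid is an L-shaped prism: outer 29 × 24.6 mm, arm thicknesses ≈ 5.06 mm (horizontal) and 6.1 mm (vertical), extruded 21 mm in z. Slicing at Δz = 5.262 mm — 4 equal slices spanning the solid's height, so layer i sits at z = i·h/4 — gives 4 non-empty perimeters. Each is a 6-segment closed polygon; G0 lifts to the layer z and rapids to the start vertex, then G1 traces the edges.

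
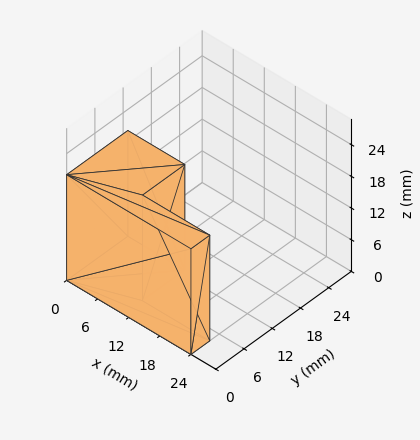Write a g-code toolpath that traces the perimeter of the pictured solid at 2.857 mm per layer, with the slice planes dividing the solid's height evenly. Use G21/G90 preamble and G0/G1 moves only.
Reading the render: the shape is an L-shaped prism: outer 24 × 13 mm, arm thicknesses ≈ 4 mm (horizontal) and 11 mm (vertical), extruded 20 mm in z (dimensions read to the nearest mm from the axis ticks). For the g-code, the solid's height is divided into equal slices at the stated Δz and each level perimeter traced with G1 moves after a G0 lift.

; perimeter-only toolpath
G21 ; units = mm
G90 ; absolute positioning
G28 ; home
; layer 1
G0 Z2.857
G0 X0.000 Y0.000
G1 X24.000 Y0.000
G1 X24.000 Y4.000
G1 X11.000 Y4.000
G1 X11.000 Y13.000
G1 X0.000 Y13.000
G1 X0.000 Y0.000
; layer 2
G0 Z5.714
G0 X0.000 Y0.000
G1 X24.000 Y0.000
G1 X24.000 Y4.000
G1 X11.000 Y4.000
G1 X11.000 Y13.000
G1 X0.000 Y13.000
G1 X0.000 Y0.000
; layer 3
G0 Z8.571
G0 X0.000 Y0.000
G1 X24.000 Y0.000
G1 X24.000 Y4.000
G1 X11.000 Y4.000
G1 X11.000 Y13.000
G1 X0.000 Y13.000
G1 X0.000 Y0.000
; layer 4
G0 Z11.429
G0 X0.000 Y0.000
G1 X24.000 Y0.000
G1 X24.000 Y4.000
G1 X11.000 Y4.000
G1 X11.000 Y13.000
G1 X0.000 Y13.000
G1 X0.000 Y0.000
; layer 5
G0 Z14.286
G0 X0.000 Y0.000
G1 X24.000 Y0.000
G1 X24.000 Y4.000
G1 X11.000 Y4.000
G1 X11.000 Y13.000
G1 X0.000 Y13.000
G1 X0.000 Y0.000
; layer 6
G0 Z17.143
G0 X0.000 Y0.000
G1 X24.000 Y0.000
G1 X24.000 Y4.000
G1 X11.000 Y4.000
G1 X11.000 Y13.000
G1 X0.000 Y13.000
G1 X0.000 Y0.000
; layer 7
G0 Z20.000
G0 X0.000 Y0.000
G1 X24.000 Y0.000
G1 X24.000 Y4.000
G1 X11.000 Y4.000
G1 X11.000 Y13.000
G1 X0.000 Y13.000
G1 X0.000 Y0.000
M2 ; end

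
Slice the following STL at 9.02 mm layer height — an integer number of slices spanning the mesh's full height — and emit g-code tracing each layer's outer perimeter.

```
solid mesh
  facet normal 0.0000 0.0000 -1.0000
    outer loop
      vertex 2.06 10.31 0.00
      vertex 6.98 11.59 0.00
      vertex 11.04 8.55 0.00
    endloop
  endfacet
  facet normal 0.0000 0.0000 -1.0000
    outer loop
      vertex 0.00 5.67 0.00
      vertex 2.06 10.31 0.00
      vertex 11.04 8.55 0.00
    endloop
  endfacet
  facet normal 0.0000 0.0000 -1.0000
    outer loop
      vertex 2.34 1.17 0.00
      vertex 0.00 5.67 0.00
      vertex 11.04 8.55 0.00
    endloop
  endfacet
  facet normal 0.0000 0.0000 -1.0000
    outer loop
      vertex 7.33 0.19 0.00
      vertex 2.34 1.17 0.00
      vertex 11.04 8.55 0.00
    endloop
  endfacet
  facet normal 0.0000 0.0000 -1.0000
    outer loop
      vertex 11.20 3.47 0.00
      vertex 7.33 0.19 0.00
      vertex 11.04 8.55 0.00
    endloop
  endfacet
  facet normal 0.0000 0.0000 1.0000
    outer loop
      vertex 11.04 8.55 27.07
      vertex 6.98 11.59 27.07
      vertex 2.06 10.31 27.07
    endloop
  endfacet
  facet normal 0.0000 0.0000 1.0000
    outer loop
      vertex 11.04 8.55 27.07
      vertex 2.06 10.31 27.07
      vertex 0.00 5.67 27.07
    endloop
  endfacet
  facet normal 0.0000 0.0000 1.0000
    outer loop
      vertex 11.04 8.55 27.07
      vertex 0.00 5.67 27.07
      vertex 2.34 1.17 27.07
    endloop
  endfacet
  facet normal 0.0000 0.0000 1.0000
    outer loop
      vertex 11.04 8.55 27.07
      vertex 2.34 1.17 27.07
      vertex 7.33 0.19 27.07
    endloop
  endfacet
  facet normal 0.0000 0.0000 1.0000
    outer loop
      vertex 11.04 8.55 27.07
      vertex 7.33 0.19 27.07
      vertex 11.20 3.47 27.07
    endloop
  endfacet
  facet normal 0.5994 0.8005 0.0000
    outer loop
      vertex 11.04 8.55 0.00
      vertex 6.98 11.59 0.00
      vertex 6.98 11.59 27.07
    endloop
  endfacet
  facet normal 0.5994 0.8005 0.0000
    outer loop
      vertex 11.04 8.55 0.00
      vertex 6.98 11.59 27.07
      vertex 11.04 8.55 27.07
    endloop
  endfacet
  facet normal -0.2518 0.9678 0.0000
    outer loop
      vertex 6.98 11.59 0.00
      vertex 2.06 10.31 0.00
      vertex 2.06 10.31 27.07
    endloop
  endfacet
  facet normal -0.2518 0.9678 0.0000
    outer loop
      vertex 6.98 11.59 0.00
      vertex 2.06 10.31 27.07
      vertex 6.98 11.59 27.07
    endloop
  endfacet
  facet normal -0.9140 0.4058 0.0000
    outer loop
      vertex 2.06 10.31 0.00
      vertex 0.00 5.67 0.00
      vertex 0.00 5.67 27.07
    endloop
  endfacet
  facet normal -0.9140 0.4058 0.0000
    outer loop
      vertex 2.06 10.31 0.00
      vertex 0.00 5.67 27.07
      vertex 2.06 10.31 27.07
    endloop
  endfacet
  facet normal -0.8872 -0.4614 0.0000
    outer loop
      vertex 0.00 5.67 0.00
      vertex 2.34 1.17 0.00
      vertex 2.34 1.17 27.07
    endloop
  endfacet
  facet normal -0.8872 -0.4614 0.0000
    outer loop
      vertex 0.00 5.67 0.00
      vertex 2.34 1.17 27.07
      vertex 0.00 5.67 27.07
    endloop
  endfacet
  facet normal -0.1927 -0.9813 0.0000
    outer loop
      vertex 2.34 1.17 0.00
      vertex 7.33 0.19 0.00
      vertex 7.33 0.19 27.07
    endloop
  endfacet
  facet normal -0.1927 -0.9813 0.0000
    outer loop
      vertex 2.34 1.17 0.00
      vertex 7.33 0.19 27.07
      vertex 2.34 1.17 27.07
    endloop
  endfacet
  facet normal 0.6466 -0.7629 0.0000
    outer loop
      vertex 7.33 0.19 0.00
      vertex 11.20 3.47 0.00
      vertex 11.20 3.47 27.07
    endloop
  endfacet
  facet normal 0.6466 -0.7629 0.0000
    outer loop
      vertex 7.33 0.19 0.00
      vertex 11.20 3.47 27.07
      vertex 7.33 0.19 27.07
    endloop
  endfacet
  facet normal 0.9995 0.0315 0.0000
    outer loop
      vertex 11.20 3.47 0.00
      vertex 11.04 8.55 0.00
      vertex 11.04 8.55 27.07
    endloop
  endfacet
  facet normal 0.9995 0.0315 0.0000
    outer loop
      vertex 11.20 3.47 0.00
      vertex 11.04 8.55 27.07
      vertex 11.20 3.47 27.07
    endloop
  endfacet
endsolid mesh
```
; perimeter-only toolpath
G21 ; units = mm
G90 ; absolute positioning
G28 ; home
; layer 1
G0 Z9.02
G0 X11.04 Y8.55
G1 X6.98 Y11.59
G1 X2.06 Y10.31
G1 X0.00 Y5.67
G1 X2.34 Y1.17
G1 X7.33 Y0.19
G1 X11.20 Y3.47
G1 X11.04 Y8.55
; layer 2
G0 Z18.05
G0 X11.04 Y8.55
G1 X6.98 Y11.59
G1 X2.06 Y10.31
G1 X0.00 Y5.67
G1 X2.34 Y1.17
G1 X7.33 Y0.19
G1 X11.20 Y3.47
G1 X11.04 Y8.55
; layer 3
G0 Z27.07
G0 X11.04 Y8.55
G1 X6.98 Y11.59
G1 X2.06 Y10.31
G1 X0.00 Y5.67
G1 X2.34 Y1.17
G1 X7.33 Y0.19
G1 X11.20 Y3.47
G1 X11.04 Y8.55
M2 ; end

The solid is a regular 7-sided prism (a cylinder approximated with 7 flat sides), circumscribed radius ≈ 5.85 mm, height ≈ 27.1 mm. Slicing at Δz = 9.02 mm — 3 equal slices spanning the solid's height, so layer i sits at z = i·h/3 — gives 3 non-empty perimeters. Each is a 7-segment closed polygon; G0 lifts to the layer z and rapids to the start vertex, then G1 traces the edges.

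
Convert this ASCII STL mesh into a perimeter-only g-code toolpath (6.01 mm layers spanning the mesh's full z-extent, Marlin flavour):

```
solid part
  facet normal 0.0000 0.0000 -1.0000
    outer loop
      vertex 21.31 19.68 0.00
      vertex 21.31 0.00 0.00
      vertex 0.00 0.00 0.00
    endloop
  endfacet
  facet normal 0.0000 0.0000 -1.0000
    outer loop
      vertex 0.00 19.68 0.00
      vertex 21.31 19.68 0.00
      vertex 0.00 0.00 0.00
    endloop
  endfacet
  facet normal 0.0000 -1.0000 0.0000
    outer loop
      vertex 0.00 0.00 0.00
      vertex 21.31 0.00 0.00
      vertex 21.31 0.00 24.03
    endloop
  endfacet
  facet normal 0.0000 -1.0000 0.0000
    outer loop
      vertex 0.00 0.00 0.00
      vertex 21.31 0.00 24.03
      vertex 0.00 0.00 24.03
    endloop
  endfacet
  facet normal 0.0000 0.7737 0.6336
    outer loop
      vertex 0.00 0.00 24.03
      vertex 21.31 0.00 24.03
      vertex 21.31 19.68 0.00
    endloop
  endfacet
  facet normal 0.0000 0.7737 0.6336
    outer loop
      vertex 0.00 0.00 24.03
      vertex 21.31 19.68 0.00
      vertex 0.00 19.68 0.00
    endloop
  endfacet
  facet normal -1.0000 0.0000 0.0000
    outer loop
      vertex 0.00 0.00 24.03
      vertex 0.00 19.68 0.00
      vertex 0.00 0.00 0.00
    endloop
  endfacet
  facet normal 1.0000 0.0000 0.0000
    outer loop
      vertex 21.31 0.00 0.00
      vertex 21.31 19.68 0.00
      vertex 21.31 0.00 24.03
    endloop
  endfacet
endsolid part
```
; perimeter-only toolpath
G21 ; units = mm
G90 ; absolute positioning
G28 ; home
; layer 1
G0 Z6.01
G0 X0.00 Y0.00
G1 X21.31 Y0.00
G1 X21.31 Y14.76
G1 X0.00 Y14.76
G1 X0.00 Y0.00
; layer 2
G0 Z12.02
G0 X0.00 Y0.00
G1 X21.31 Y0.00
G1 X21.31 Y9.84
G1 X0.00 Y9.84
G1 X0.00 Y0.00
; layer 3
G0 Z18.02
G0 X0.00 Y0.00
G1 X21.31 Y0.00
G1 X21.31 Y4.92
G1 X0.00 Y4.92
G1 X0.00 Y0.00
M2 ; end

The solid is a wedge (ramp): 21.3 × 19.7 mm base, rising to 24 mm along the y=0 edge and sloping linearly to z=0 at y=19.7. Slicing at Δz = 6.01 mm — 4 equal slices spanning the solid's height, so layer i sits at z = i·h/4 — gives 3 non-empty perimeters. Each is a 4-segment closed polygon; G0 lifts to the layer z and rapids to the start vertex, then G1 traces the edges. The cross-section shrinks linearly with z (the slice at the apex is degenerate and omitted).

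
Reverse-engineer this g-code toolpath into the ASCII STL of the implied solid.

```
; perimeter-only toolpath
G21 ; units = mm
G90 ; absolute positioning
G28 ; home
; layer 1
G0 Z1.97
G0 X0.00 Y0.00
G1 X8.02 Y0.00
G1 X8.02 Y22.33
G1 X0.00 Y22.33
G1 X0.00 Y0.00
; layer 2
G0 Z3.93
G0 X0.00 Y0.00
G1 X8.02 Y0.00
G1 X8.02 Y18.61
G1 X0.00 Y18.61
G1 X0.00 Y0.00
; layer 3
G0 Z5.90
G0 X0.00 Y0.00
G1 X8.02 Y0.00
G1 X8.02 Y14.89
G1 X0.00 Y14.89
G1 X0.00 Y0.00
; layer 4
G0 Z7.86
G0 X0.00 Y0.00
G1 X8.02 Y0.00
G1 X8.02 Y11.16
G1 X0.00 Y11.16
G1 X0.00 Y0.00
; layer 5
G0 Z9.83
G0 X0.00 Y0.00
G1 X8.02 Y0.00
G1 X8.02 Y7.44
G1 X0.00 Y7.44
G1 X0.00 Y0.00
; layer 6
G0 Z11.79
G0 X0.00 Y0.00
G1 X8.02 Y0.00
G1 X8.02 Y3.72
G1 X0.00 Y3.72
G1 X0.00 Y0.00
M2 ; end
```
solid part
  facet normal 0.0000 0.0000 -1.0000
    outer loop
      vertex 8.02 26.05 0.00
      vertex 8.02 0.00 0.00
      vertex 0.00 0.00 0.00
    endloop
  endfacet
  facet normal 0.0000 0.0000 -1.0000
    outer loop
      vertex 0.00 26.05 0.00
      vertex 8.02 26.05 0.00
      vertex 0.00 0.00 0.00
    endloop
  endfacet
  facet normal 0.0000 -1.0000 0.0000
    outer loop
      vertex 0.00 0.00 0.00
      vertex 8.02 0.00 0.00
      vertex 8.02 0.00 13.76
    endloop
  endfacet
  facet normal 0.0000 -1.0000 0.0000
    outer loop
      vertex 0.00 0.00 0.00
      vertex 8.02 0.00 13.76
      vertex 0.00 0.00 13.76
    endloop
  endfacet
  facet normal 0.0000 0.4671 0.8842
    outer loop
      vertex 0.00 0.00 13.76
      vertex 8.02 0.00 13.76
      vertex 8.02 26.05 0.00
    endloop
  endfacet
  facet normal 0.0000 0.4671 0.8842
    outer loop
      vertex 0.00 0.00 13.76
      vertex 8.02 26.05 0.00
      vertex 0.00 26.05 0.00
    endloop
  endfacet
  facet normal -1.0000 0.0000 0.0000
    outer loop
      vertex 0.00 0.00 13.76
      vertex 0.00 26.05 0.00
      vertex 0.00 0.00 0.00
    endloop
  endfacet
  facet normal 1.0000 0.0000 0.0000
    outer loop
      vertex 8.02 0.00 0.00
      vertex 8.02 26.05 0.00
      vertex 8.02 0.00 13.76
    endloop
  endfacet
endsolid part

The G0 Z moves step by Δz≈1.97 mm. The G1 loops shrink linearly with z, so the solid tapers from its base footprint up to z≈13.8. Closing with a flat bottom cap and the tapered top and triangulating gives 8 facets — a wedge (ramp): 8.02 × 26.1 mm base, rising to 13.8 mm along the y=0 edge and sloping linearly to z=0 at y=26.1.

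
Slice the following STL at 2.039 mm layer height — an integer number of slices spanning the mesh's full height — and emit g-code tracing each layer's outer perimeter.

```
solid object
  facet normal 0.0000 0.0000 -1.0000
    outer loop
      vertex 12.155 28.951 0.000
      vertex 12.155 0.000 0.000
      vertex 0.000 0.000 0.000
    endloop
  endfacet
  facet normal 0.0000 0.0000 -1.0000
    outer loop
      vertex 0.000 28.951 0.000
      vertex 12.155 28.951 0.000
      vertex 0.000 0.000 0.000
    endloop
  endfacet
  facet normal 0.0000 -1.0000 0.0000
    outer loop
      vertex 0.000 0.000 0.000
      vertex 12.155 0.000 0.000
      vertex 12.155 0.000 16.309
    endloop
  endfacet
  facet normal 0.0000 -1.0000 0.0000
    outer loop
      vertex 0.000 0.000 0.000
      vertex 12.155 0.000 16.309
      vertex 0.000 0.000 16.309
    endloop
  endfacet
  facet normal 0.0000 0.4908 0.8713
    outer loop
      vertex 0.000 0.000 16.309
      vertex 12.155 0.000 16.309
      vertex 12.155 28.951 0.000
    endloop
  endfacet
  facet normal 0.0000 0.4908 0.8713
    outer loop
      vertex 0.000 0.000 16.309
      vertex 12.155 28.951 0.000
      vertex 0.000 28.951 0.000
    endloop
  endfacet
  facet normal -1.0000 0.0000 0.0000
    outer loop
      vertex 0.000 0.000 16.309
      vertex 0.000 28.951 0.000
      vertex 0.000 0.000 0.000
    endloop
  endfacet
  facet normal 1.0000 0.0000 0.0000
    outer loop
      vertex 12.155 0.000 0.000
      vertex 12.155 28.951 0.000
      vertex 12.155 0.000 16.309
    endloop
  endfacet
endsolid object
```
; perimeter-only toolpath
G21 ; units = mm
G90 ; absolute positioning
G28 ; home
; layer 1
G0 Z2.039
G0 X0.000 Y0.000
G1 X12.155 Y0.000
G1 X12.155 Y25.332
G1 X0.000 Y25.332
G1 X0.000 Y0.000
; layer 2
G0 Z4.077
G0 X0.000 Y0.000
G1 X12.155 Y0.000
G1 X12.155 Y21.713
G1 X0.000 Y21.713
G1 X0.000 Y0.000
; layer 3
G0 Z6.116
G0 X0.000 Y0.000
G1 X12.155 Y0.000
G1 X12.155 Y18.094
G1 X0.000 Y18.094
G1 X0.000 Y0.000
; layer 4
G0 Z8.155
G0 X0.000 Y0.000
G1 X12.155 Y0.000
G1 X12.155 Y14.476
G1 X0.000 Y14.476
G1 X0.000 Y0.000
; layer 5
G0 Z10.193
G0 X0.000 Y0.000
G1 X12.155 Y0.000
G1 X12.155 Y10.857
G1 X0.000 Y10.857
G1 X0.000 Y0.000
; layer 6
G0 Z12.232
G0 X0.000 Y0.000
G1 X12.155 Y0.000
G1 X12.155 Y7.238
G1 X0.000 Y7.238
G1 X0.000 Y0.000
; layer 7
G0 Z14.270
G0 X0.000 Y0.000
G1 X12.155 Y0.000
G1 X12.155 Y3.619
G1 X0.000 Y3.619
G1 X0.000 Y0.000
M2 ; end

The solid is a wedge (ramp): 12.2 × 29 mm base, rising to 16.3 mm along the y=0 edge and sloping linearly to z=0 at y=29. Slicing at Δz = 2.039 mm — 8 equal slices spanning the solid's height, so layer i sits at z = i·h/8 — gives 7 non-empty perimeters. Each is a 4-segment closed polygon; G0 lifts to the layer z and rapids to the start vertex, then G1 traces the edges. The cross-section shrinks linearly with z (the slice at the apex is degenerate and omitted).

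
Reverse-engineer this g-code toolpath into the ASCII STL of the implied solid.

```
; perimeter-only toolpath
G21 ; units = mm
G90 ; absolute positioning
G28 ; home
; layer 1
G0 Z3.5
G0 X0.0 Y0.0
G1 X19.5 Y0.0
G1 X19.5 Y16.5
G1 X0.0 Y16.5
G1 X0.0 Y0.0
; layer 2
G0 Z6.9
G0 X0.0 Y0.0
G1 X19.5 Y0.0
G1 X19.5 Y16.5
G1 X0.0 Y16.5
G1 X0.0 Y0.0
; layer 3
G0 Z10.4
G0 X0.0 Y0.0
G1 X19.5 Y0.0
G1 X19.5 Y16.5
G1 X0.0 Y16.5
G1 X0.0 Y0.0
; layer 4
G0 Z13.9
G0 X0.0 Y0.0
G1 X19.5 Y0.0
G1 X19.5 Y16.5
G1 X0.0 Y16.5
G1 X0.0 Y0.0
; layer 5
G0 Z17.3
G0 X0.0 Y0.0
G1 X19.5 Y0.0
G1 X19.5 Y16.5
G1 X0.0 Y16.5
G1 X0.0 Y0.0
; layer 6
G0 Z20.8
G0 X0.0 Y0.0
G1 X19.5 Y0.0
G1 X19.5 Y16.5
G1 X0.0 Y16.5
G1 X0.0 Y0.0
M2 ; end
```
solid part
  facet normal 0.0000 0.0000 -1.0000
    outer loop
      vertex 19.5 16.5 0.0
      vertex 19.5 0.0 0.0
      vertex 0.0 0.0 0.0
    endloop
  endfacet
  facet normal 0.0000 0.0000 -1.0000
    outer loop
      vertex 0.0 16.5 0.0
      vertex 19.5 16.5 0.0
      vertex 0.0 0.0 0.0
    endloop
  endfacet
  facet normal 0.0000 0.0000 1.0000
    outer loop
      vertex 0.0 0.0 20.8
      vertex 19.5 0.0 20.8
      vertex 19.5 16.5 20.8
    endloop
  endfacet
  facet normal 0.0000 0.0000 1.0000
    outer loop
      vertex 0.0 0.0 20.8
      vertex 19.5 16.5 20.8
      vertex 0.0 16.5 20.8
    endloop
  endfacet
  facet normal 0.0000 -1.0000 0.0000
    outer loop
      vertex 0.0 0.0 0.0
      vertex 19.5 0.0 0.0
      vertex 19.5 0.0 20.8
    endloop
  endfacet
  facet normal 0.0000 -1.0000 0.0000
    outer loop
      vertex 0.0 0.0 0.0
      vertex 19.5 0.0 20.8
      vertex 0.0 0.0 20.8
    endloop
  endfacet
  facet normal 0.0000 1.0000 0.0000
    outer loop
      vertex 19.5 16.5 20.8
      vertex 19.5 16.5 0.0
      vertex 0.0 16.5 0.0
    endloop
  endfacet
  facet normal 0.0000 1.0000 0.0000
    outer loop
      vertex 0.0 16.5 20.8
      vertex 19.5 16.5 20.8
      vertex 0.0 16.5 0.0
    endloop
  endfacet
  facet normal -1.0000 0.0000 0.0000
    outer loop
      vertex 0.0 16.5 20.8
      vertex 0.0 16.5 0.0
      vertex 0.0 0.0 0.0
    endloop
  endfacet
  facet normal -1.0000 0.0000 0.0000
    outer loop
      vertex 0.0 0.0 20.8
      vertex 0.0 16.5 20.8
      vertex 0.0 0.0 0.0
    endloop
  endfacet
  facet normal 1.0000 0.0000 0.0000
    outer loop
      vertex 19.5 0.0 0.0
      vertex 19.5 16.5 0.0
      vertex 19.5 16.5 20.8
    endloop
  endfacet
  facet normal 1.0000 0.0000 0.0000
    outer loop
      vertex 19.5 0.0 0.0
      vertex 19.5 16.5 20.8
      vertex 19.5 0.0 20.8
    endloop
  endfacet
endsolid part

The G0 Z moves step by Δz≈3.5 mm. Every layer's G1 loop is the same polygon, so the solid is a straight extrusion of it from z=0 to z≈20.8. Closing with flat bottom and top caps and triangulating gives 12 facets — a rectangular box, roughly 19.5 × 16.5 mm footprint and 20.8 mm tall.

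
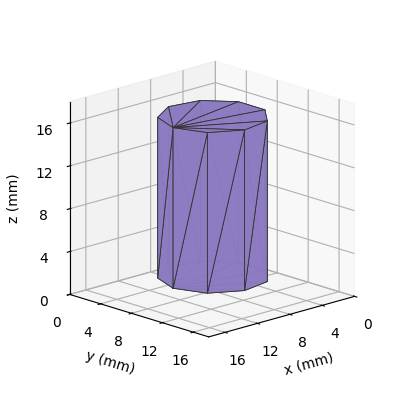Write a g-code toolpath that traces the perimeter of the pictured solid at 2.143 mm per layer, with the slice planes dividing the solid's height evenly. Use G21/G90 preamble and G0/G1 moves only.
Reading the render: the shape is a regular 9-sided prism (a cylinder approximated with 9 flat sides), circumscribed radius ≈ 5 mm, height ≈ 15 mm (dimensions read to the nearest mm from the axis ticks). For the g-code, the solid's height is divided into equal slices at the stated Δz and each level perimeter traced with G1 moves after a G0 lift.

; perimeter-only toolpath
G21 ; units = mm
G90 ; absolute positioning
G28 ; home
; layer 1
G0 Z2.143
G0 X10.000 Y5.000
G1 X8.830 Y8.214
G1 X5.868 Y9.924
G1 X2.500 Y9.330
G1 X0.302 Y6.710
G1 X0.302 Y3.290
G1 X2.500 Y0.670
G1 X5.868 Y0.076
G1 X8.830 Y1.786
G1 X10.000 Y5.000
; layer 2
G0 Z4.286
G0 X10.000 Y5.000
G1 X8.830 Y8.214
G1 X5.868 Y9.924
G1 X2.500 Y9.330
G1 X0.302 Y6.710
G1 X0.302 Y3.290
G1 X2.500 Y0.670
G1 X5.868 Y0.076
G1 X8.830 Y1.786
G1 X10.000 Y5.000
; layer 3
G0 Z6.429
G0 X10.000 Y5.000
G1 X8.830 Y8.214
G1 X5.868 Y9.924
G1 X2.500 Y9.330
G1 X0.302 Y6.710
G1 X0.302 Y3.290
G1 X2.500 Y0.670
G1 X5.868 Y0.076
G1 X8.830 Y1.786
G1 X10.000 Y5.000
; layer 4
G0 Z8.571
G0 X10.000 Y5.000
G1 X8.830 Y8.214
G1 X5.868 Y9.924
G1 X2.500 Y9.330
G1 X0.302 Y6.710
G1 X0.302 Y3.290
G1 X2.500 Y0.670
G1 X5.868 Y0.076
G1 X8.830 Y1.786
G1 X10.000 Y5.000
; layer 5
G0 Z10.714
G0 X10.000 Y5.000
G1 X8.830 Y8.214
G1 X5.868 Y9.924
G1 X2.500 Y9.330
G1 X0.302 Y6.710
G1 X0.302 Y3.290
G1 X2.500 Y0.670
G1 X5.868 Y0.076
G1 X8.830 Y1.786
G1 X10.000 Y5.000
; layer 6
G0 Z12.857
G0 X10.000 Y5.000
G1 X8.830 Y8.214
G1 X5.868 Y9.924
G1 X2.500 Y9.330
G1 X0.302 Y6.710
G1 X0.302 Y3.290
G1 X2.500 Y0.670
G1 X5.868 Y0.076
G1 X8.830 Y1.786
G1 X10.000 Y5.000
; layer 7
G0 Z15.000
G0 X10.000 Y5.000
G1 X8.830 Y8.214
G1 X5.868 Y9.924
G1 X2.500 Y9.330
G1 X0.302 Y6.710
G1 X0.302 Y3.290
G1 X2.500 Y0.670
G1 X5.868 Y0.076
G1 X8.830 Y1.786
G1 X10.000 Y5.000
M2 ; end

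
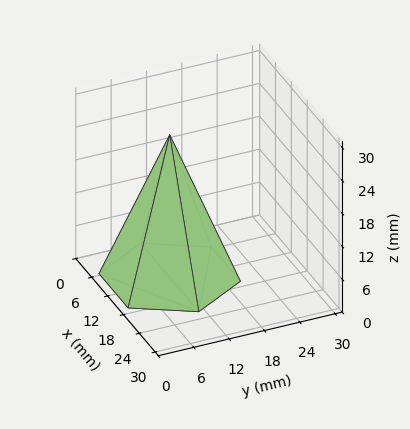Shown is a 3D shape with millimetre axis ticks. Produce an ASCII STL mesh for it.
Reading the render: the shape is a regular 6-sided pyramid, base circumscribed radius ≈ 11 mm, apex at z ≈ 26 mm (dimensions read to the nearest mm from the axis ticks). For the STL, each face is triangulated and given an outward normal.

solid part
  facet normal 0.0000 0.0000 -1.0000
    outer loop
      vertex 5.50 20.53 0.00
      vertex 16.50 20.53 0.00
      vertex 22.00 11.00 0.00
    endloop
  endfacet
  facet normal 0.0000 0.0000 -1.0000
    outer loop
      vertex 0.00 11.00 0.00
      vertex 5.50 20.53 0.00
      vertex 22.00 11.00 0.00
    endloop
  endfacet
  facet normal 0.0000 0.0000 -1.0000
    outer loop
      vertex 5.50 1.47 0.00
      vertex 0.00 11.00 0.00
      vertex 22.00 11.00 0.00
    endloop
  endfacet
  facet normal 0.0000 0.0000 -1.0000
    outer loop
      vertex 16.50 1.47 0.00
      vertex 5.50 1.47 0.00
      vertex 22.00 11.00 0.00
    endloop
  endfacet
  facet normal 0.8132 0.4693 0.3441
    outer loop
      vertex 22.00 11.00 0.00
      vertex 16.50 20.53 0.00
      vertex 11.00 11.00 26.00
    endloop
  endfacet
  facet normal 0.0000 0.9389 0.3441
    outer loop
      vertex 16.50 20.53 0.00
      vertex 5.50 20.53 0.00
      vertex 11.00 11.00 26.00
    endloop
  endfacet
  facet normal -0.8132 0.4693 0.3441
    outer loop
      vertex 5.50 20.53 0.00
      vertex 0.00 11.00 0.00
      vertex 11.00 11.00 26.00
    endloop
  endfacet
  facet normal -0.8132 -0.4693 0.3441
    outer loop
      vertex 0.00 11.00 0.00
      vertex 5.50 1.47 0.00
      vertex 11.00 11.00 26.00
    endloop
  endfacet
  facet normal 0.0000 -0.9389 0.3441
    outer loop
      vertex 5.50 1.47 0.00
      vertex 16.50 1.47 0.00
      vertex 11.00 11.00 26.00
    endloop
  endfacet
  facet normal 0.8132 -0.4693 0.3441
    outer loop
      vertex 16.50 1.47 0.00
      vertex 22.00 11.00 0.00
      vertex 11.00 11.00 26.00
    endloop
  endfacet
endsolid part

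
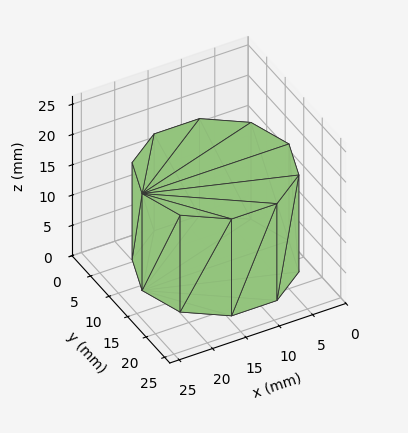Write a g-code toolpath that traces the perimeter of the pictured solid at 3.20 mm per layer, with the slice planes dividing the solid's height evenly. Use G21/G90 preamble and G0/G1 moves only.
Reading the render: the shape is a regular 10-sided prism (a cylinder approximated with 10 flat sides), circumscribed radius ≈ 11 mm, height ≈ 16 mm (dimensions read to the nearest mm from the axis ticks). For the g-code, the solid's height is divided into equal slices at the stated Δz and each level perimeter traced with G1 moves after a G0 lift.

; perimeter-only toolpath
G21 ; units = mm
G90 ; absolute positioning
G28 ; home
; layer 1
G0 Z3.20
G0 X22.00 Y11.00
G1 X19.90 Y17.47
G1 X14.40 Y21.46
G1 X7.60 Y21.46
G1 X2.10 Y17.47
G1 X0.00 Y11.00
G1 X2.10 Y4.53
G1 X7.60 Y0.54
G1 X14.40 Y0.54
G1 X19.90 Y4.53
G1 X22.00 Y11.00
; layer 2
G0 Z6.40
G0 X22.00 Y11.00
G1 X19.90 Y17.47
G1 X14.40 Y21.46
G1 X7.60 Y21.46
G1 X2.10 Y17.47
G1 X0.00 Y11.00
G1 X2.10 Y4.53
G1 X7.60 Y0.54
G1 X14.40 Y0.54
G1 X19.90 Y4.53
G1 X22.00 Y11.00
; layer 3
G0 Z9.60
G0 X22.00 Y11.00
G1 X19.90 Y17.47
G1 X14.40 Y21.46
G1 X7.60 Y21.46
G1 X2.10 Y17.47
G1 X0.00 Y11.00
G1 X2.10 Y4.53
G1 X7.60 Y0.54
G1 X14.40 Y0.54
G1 X19.90 Y4.53
G1 X22.00 Y11.00
; layer 4
G0 Z12.80
G0 X22.00 Y11.00
G1 X19.90 Y17.47
G1 X14.40 Y21.46
G1 X7.60 Y21.46
G1 X2.10 Y17.47
G1 X0.00 Y11.00
G1 X2.10 Y4.53
G1 X7.60 Y0.54
G1 X14.40 Y0.54
G1 X19.90 Y4.53
G1 X22.00 Y11.00
; layer 5
G0 Z16.00
G0 X22.00 Y11.00
G1 X19.90 Y17.47
G1 X14.40 Y21.46
G1 X7.60 Y21.46
G1 X2.10 Y17.47
G1 X0.00 Y11.00
G1 X2.10 Y4.53
G1 X7.60 Y0.54
G1 X14.40 Y0.54
G1 X19.90 Y4.53
G1 X22.00 Y11.00
M2 ; end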